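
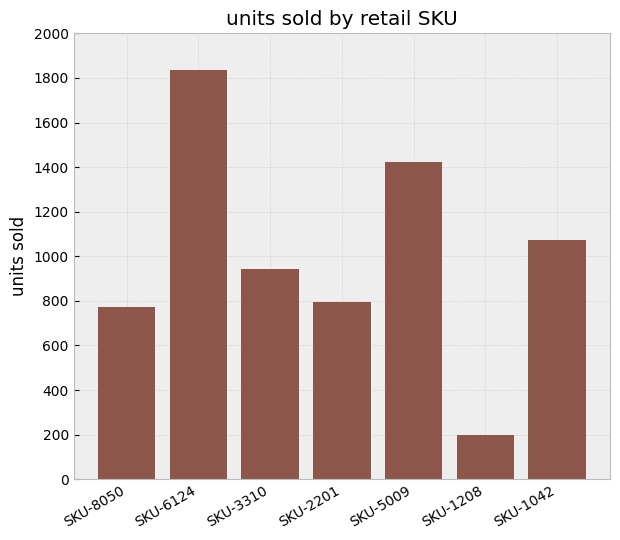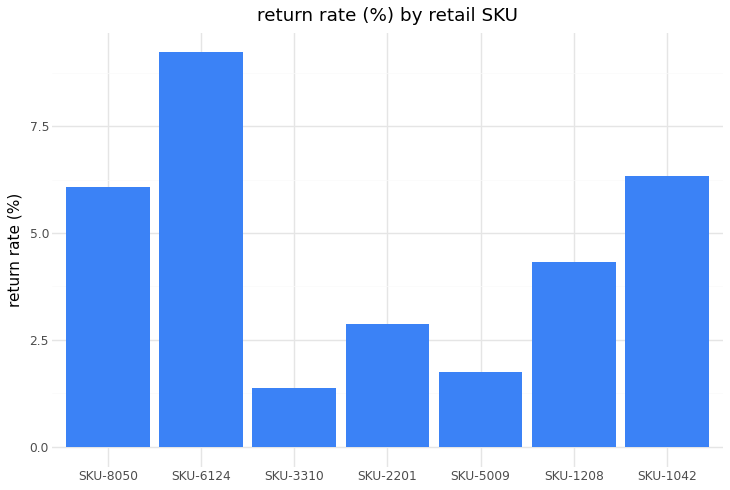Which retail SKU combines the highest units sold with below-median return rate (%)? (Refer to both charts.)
SKU-5009

Chart 2 median return rate (%) ≈ 4; below-median retail SKUs: SKU-3310, SKU-2201, SKU-5009. Among those, SKU-5009 has the highest units sold (≈ 1400).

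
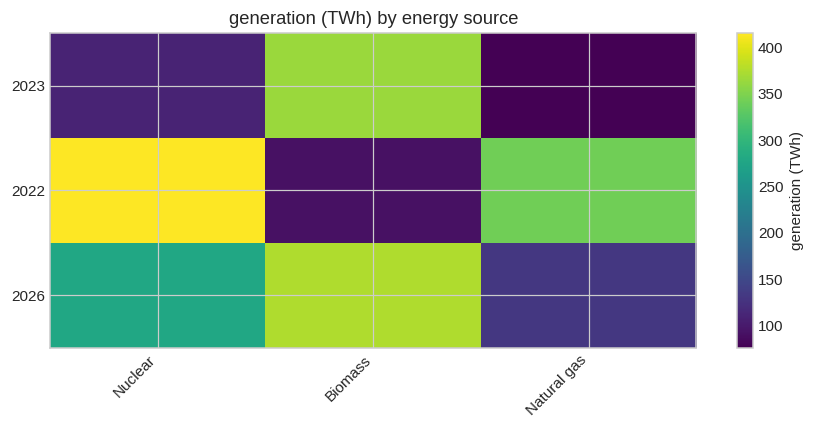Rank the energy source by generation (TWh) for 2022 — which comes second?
Top 3 for 2022: Nuclear ≈ 400, Natural gas ≈ 350, Biomass ≈ 100.

Natural gas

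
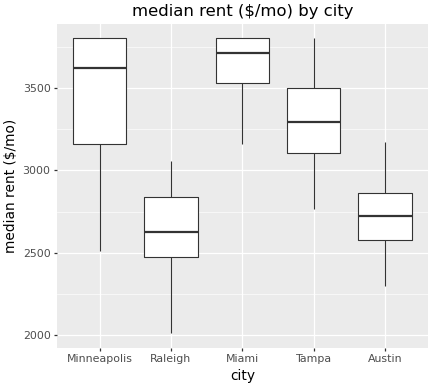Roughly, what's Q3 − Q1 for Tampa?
≈ 400

Q3 ≈ 3500, Q1 ≈ 3100; IQR ≈ 400.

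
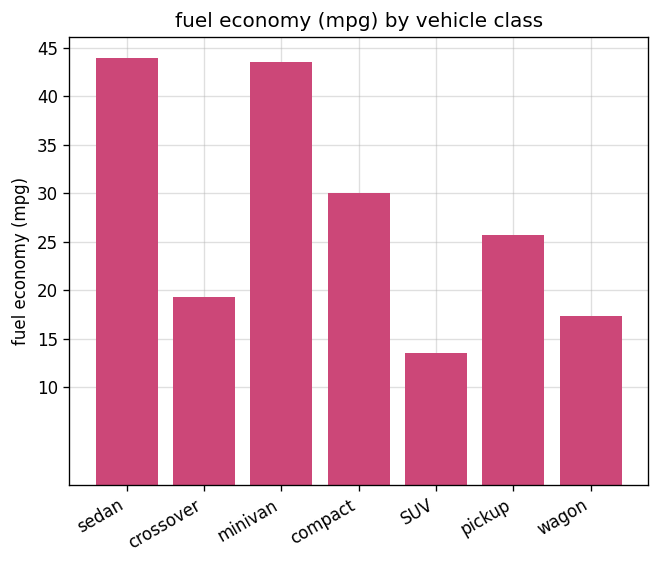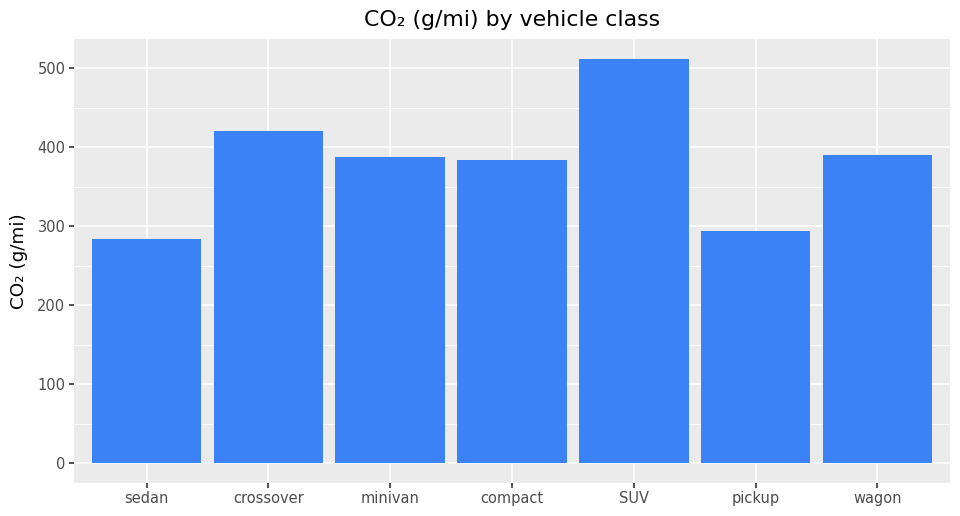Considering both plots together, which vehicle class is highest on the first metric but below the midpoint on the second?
Chart 2 median CO₂ (g/mi) ≈ 400; below-median vehicle classes: sedan, compact, pickup. Among those, sedan has the highest fuel economy (mpg) (≈ 45).

sedan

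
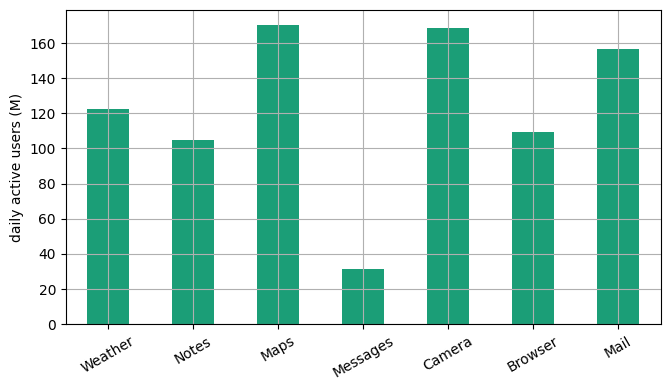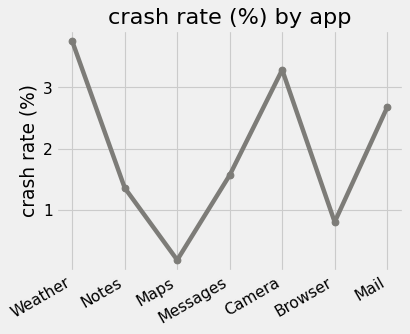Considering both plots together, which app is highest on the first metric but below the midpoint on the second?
Maps

Chart 2 median crash rate (%) ≈ 1.5; below-median apps: Notes, Maps, Browser. Among those, Maps has the highest daily active users (M) (≈ 180).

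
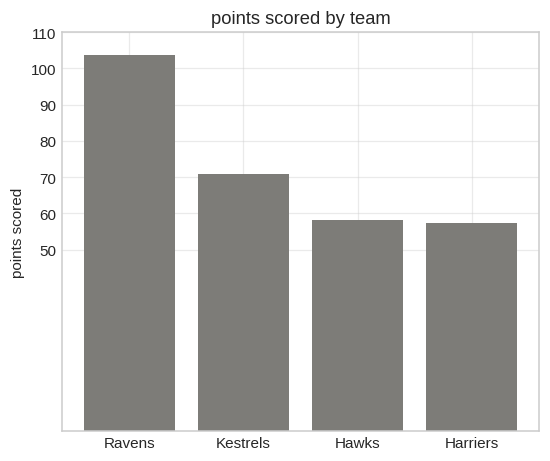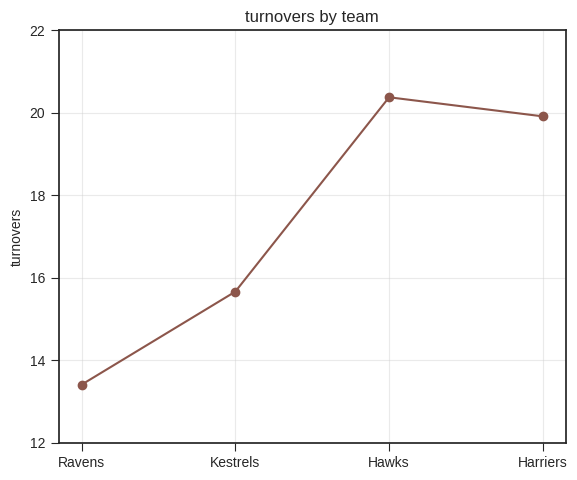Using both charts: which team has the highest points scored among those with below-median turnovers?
Ravens

Chart 2 median turnovers ≈ 18; below-median teams: Ravens, Kestrels. Among those, Ravens has the highest points scored (≈ 100).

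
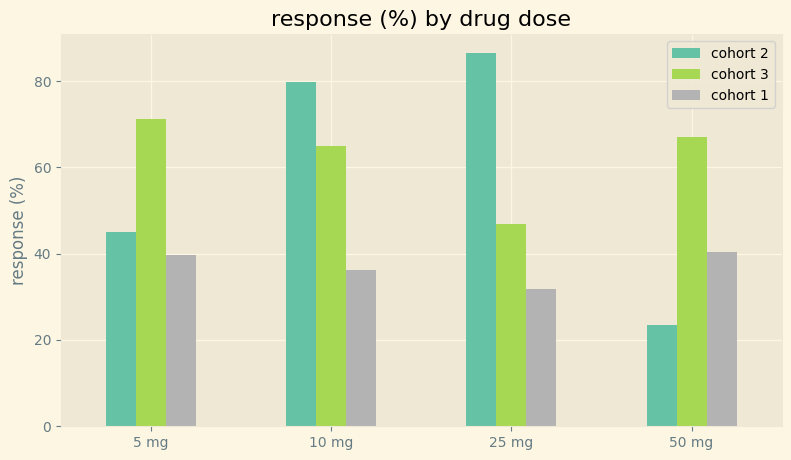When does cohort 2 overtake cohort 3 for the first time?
5 mg: cohort 2 ≈ 40 vs cohort 3 ≈ 70 (not yet); 10 mg: cohort 2 ≈ 80 vs cohort 3 ≈ 60 (first crossover).

10 mg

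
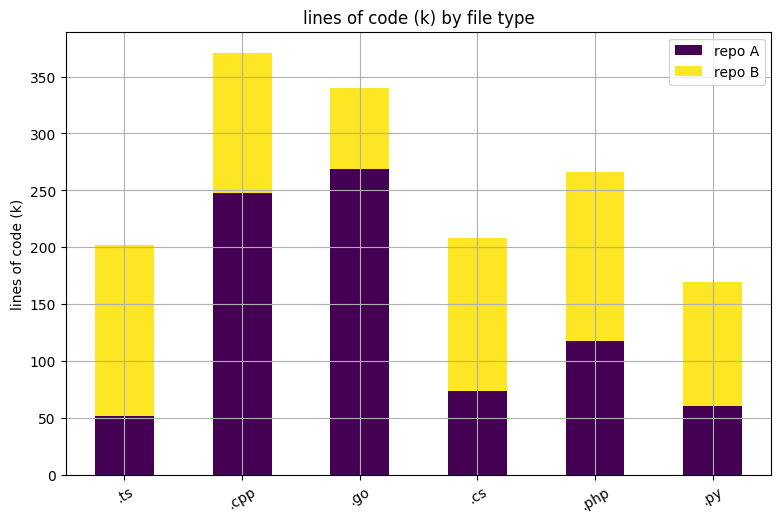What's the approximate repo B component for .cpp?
repo B top ≈ 350, bottom ≈ 250; segment ≈ 100.

≈ 100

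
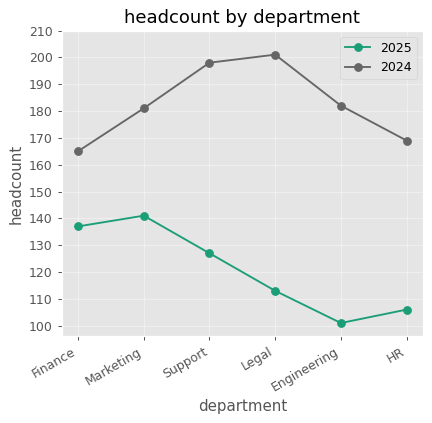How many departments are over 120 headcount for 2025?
Above 120: Finance, Marketing, Support.

3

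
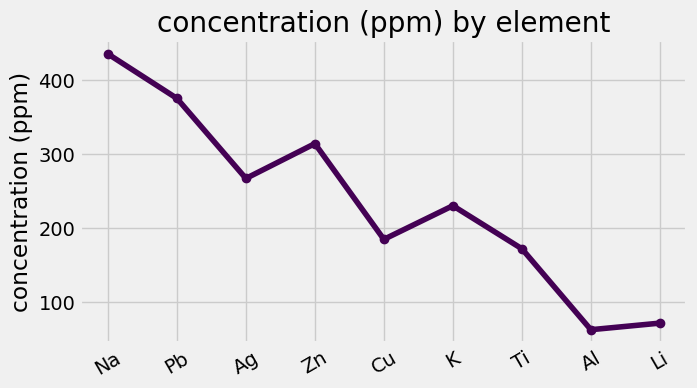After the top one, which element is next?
Pb

Top 3: Na ≈ 450, Pb ≈ 400, Zn ≈ 300.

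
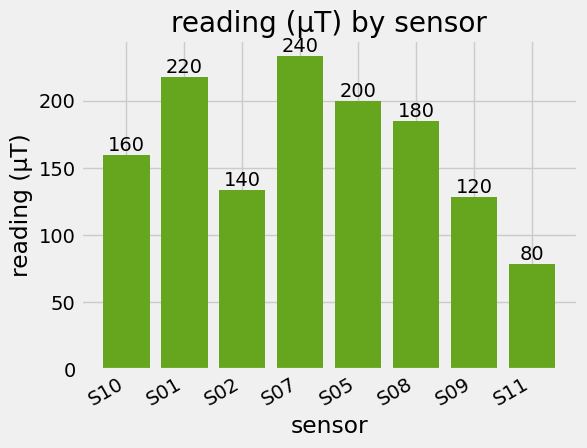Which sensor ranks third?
S05

Top 4: S07 ≈ 240, S01 ≈ 220, S05 ≈ 200, S08 ≈ 180.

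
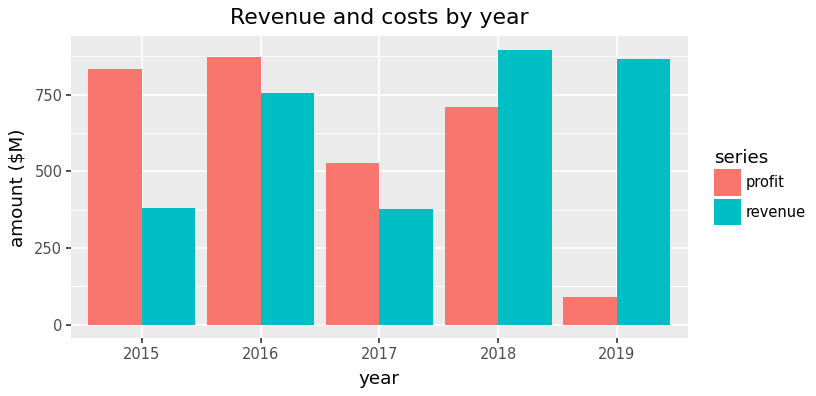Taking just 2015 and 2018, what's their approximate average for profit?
≈ 750

(800 + 700) / 2 ≈ 750.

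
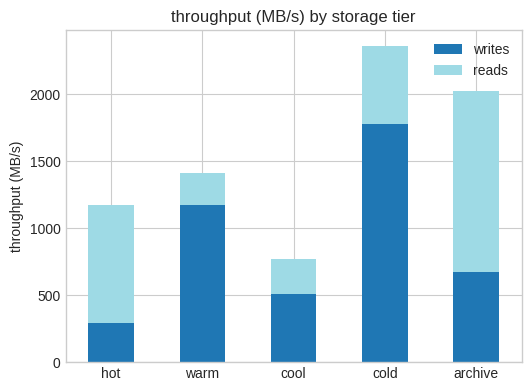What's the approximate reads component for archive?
reads top ≈ 2000, bottom ≈ 600; segment ≈ 1400.

≈ 1400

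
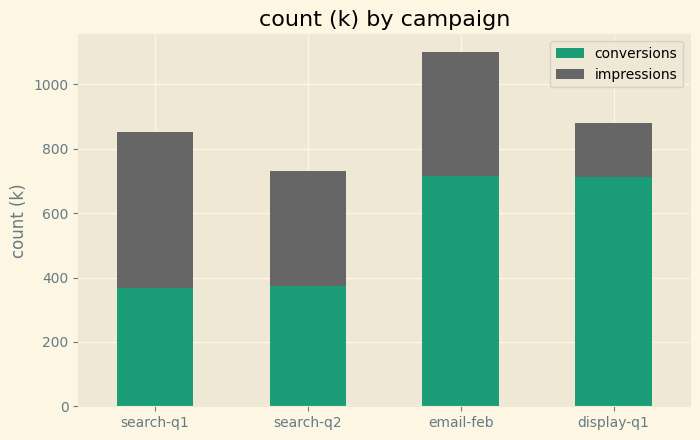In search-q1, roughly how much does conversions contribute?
conversions top ≈ 400, bottom ≈ 0; segment ≈ 400.

≈ 400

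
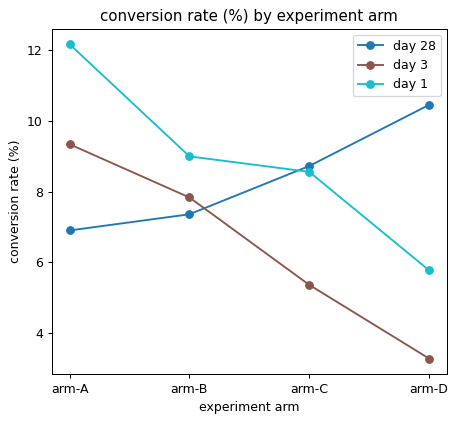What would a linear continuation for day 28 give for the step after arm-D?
≈ 11.5

Last three: 7, 9, 10 → slope ≈ 1.5/step → next ≈ 11.5.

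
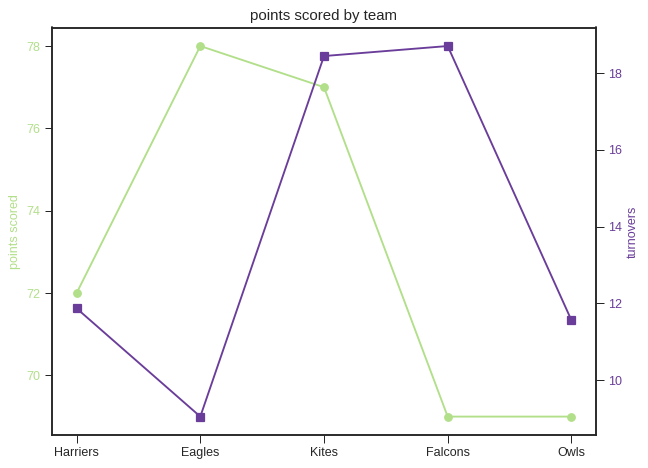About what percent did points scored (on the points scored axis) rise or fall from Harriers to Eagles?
Harriers ≈ 72, Eagles ≈ 78; (78 − 72) / 72 ≈ +8.3%.

≈ +8.3%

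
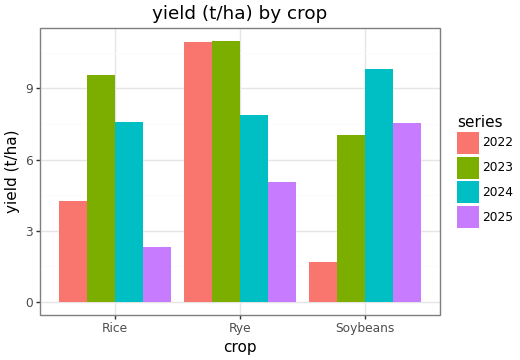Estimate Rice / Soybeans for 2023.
Rice ≈ 10, Soybeans ≈ 7; 10/7 ≈ 1.43.

≈ 1.43×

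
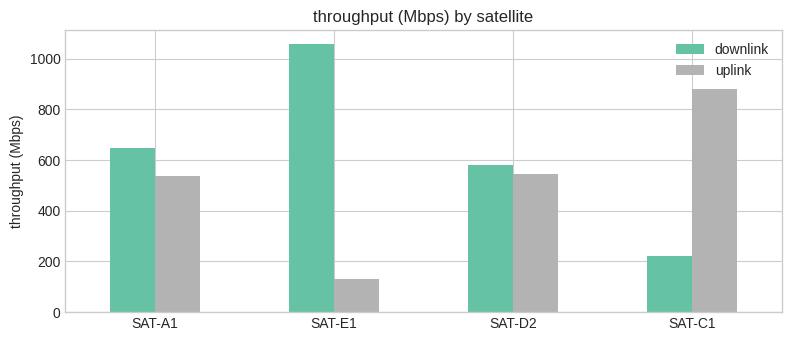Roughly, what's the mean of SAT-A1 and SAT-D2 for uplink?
≈ 500

(500 + 500) / 2 ≈ 500.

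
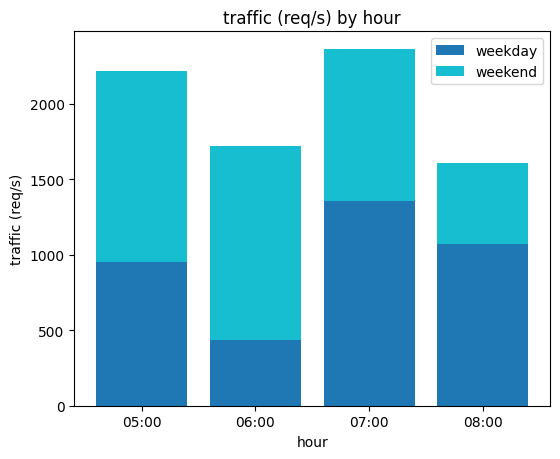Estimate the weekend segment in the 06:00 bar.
≈ 1400

weekend top ≈ 1800, bottom ≈ 400; segment ≈ 1400.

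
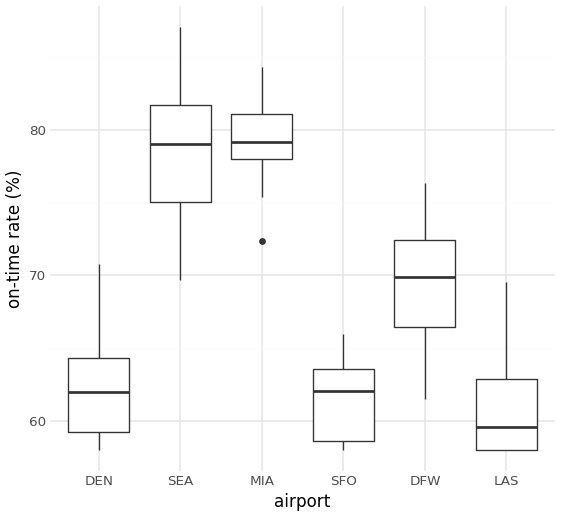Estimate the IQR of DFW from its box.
Q3 ≈ 72, Q1 ≈ 66; IQR ≈ 6.

≈ 6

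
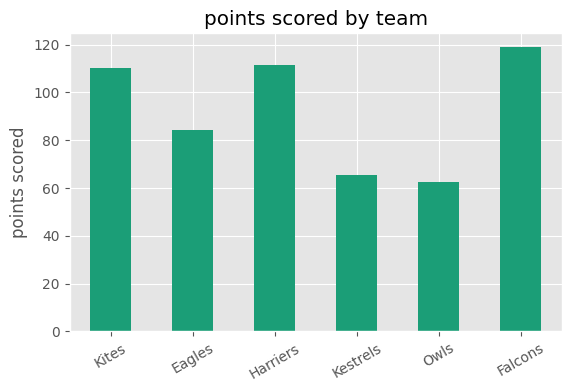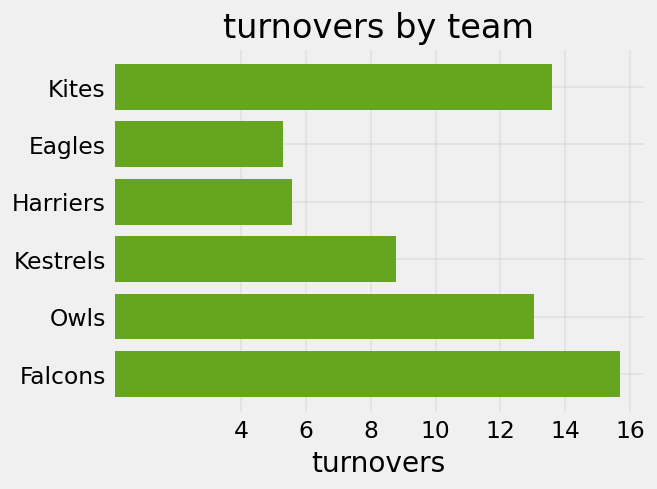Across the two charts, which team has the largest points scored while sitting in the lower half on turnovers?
Harriers

Chart 2 median turnovers ≈ 10; below-median teams: Eagles, Harriers, Kestrels. Among those, Harriers has the highest points scored (≈ 120).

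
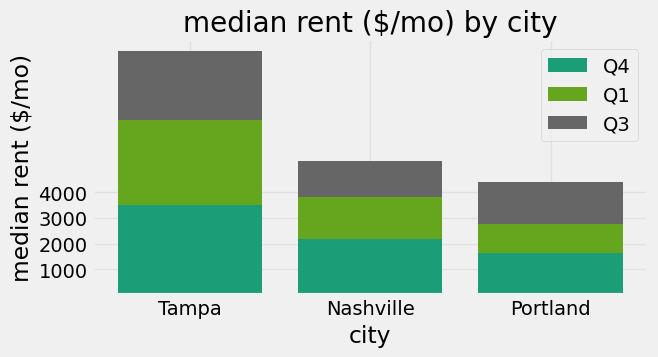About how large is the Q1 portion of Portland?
≈ 1000

Q1 top ≈ 3000, bottom ≈ 2000; segment ≈ 1000.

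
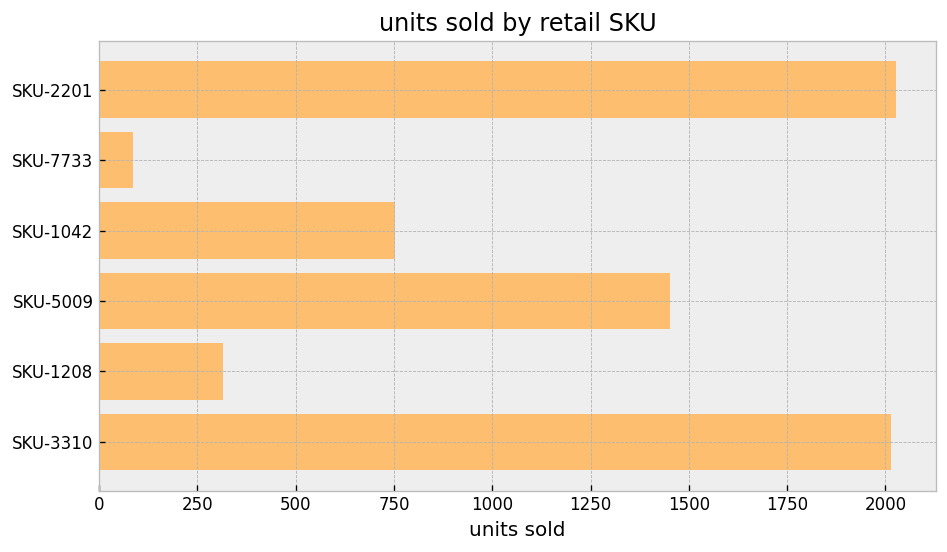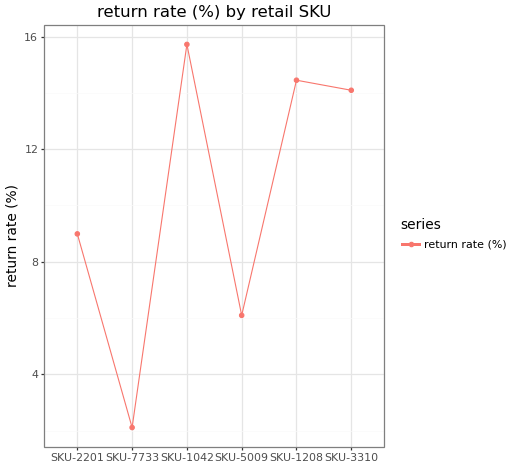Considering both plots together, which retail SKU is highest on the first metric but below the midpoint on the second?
SKU-2201

Chart 2 median return rate (%) ≈ 12; below-median retail SKUs: SKU-2201, SKU-7733, SKU-5009. Among those, SKU-2201 has the highest units sold (≈ 2000).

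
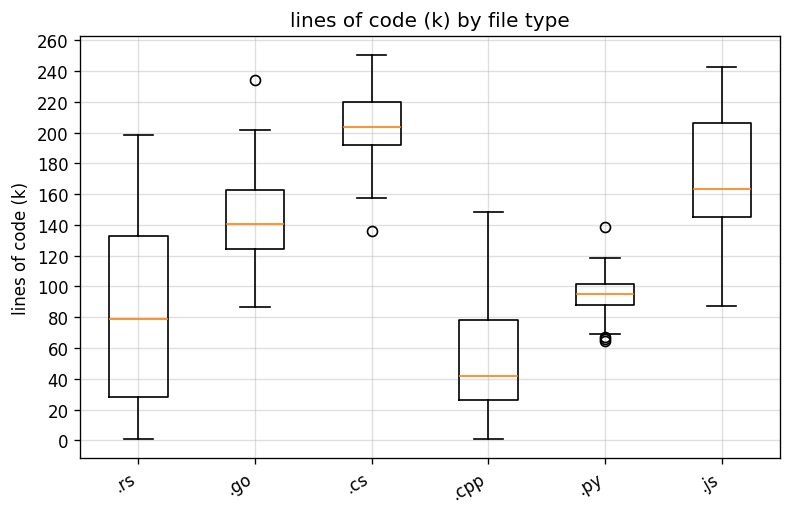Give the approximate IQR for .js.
≈ 60

Q3 ≈ 200, Q1 ≈ 140; IQR ≈ 60.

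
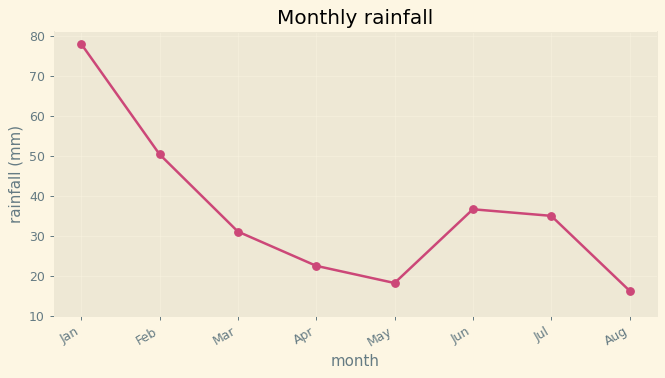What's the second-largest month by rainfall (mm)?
Feb

Top 3: Jan ≈ 80, Feb ≈ 50, Jun ≈ 40.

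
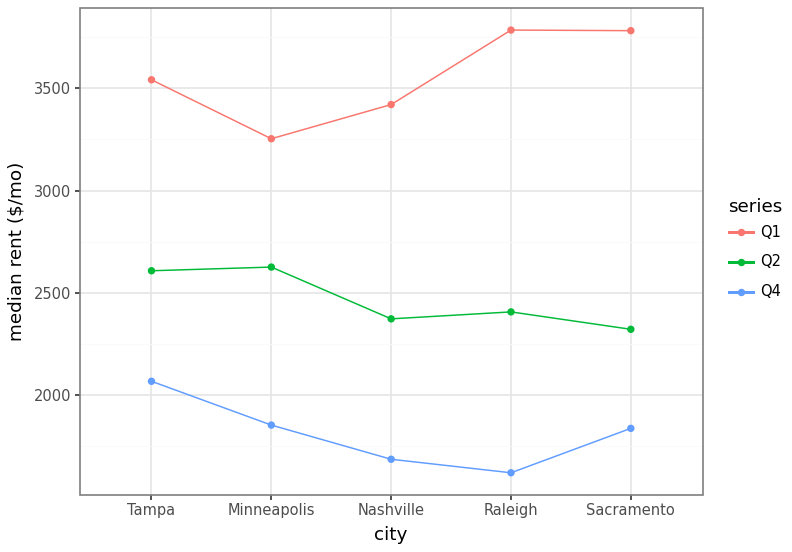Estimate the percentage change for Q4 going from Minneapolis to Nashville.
Minneapolis ≈ 1800, Nashville ≈ 1600; (1600 − 1800) / 1800 ≈ -11.1%.

≈ -11.1%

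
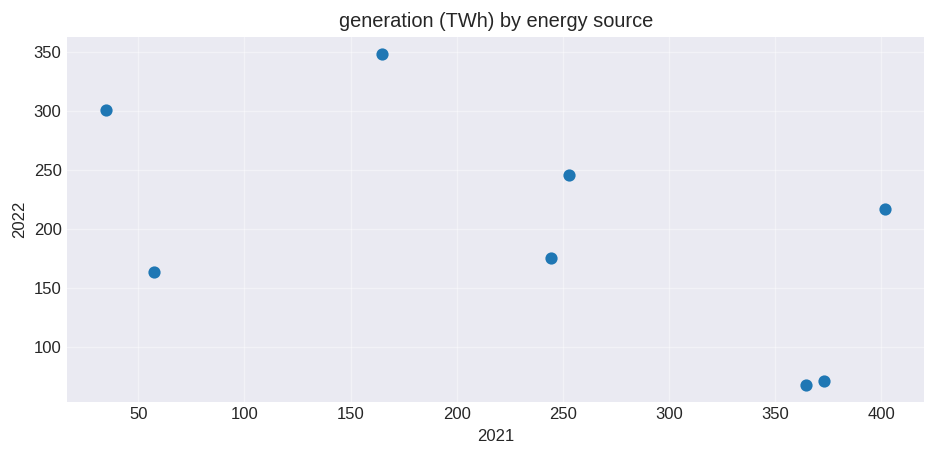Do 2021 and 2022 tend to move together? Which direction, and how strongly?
negative, moderate

Points are negatively correlated; moderate (|r| ≈ 0.6).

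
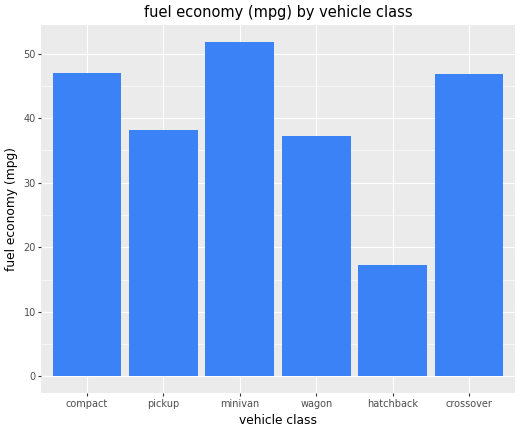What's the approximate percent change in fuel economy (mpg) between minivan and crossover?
≈ -10%

minivan ≈ 50, crossover ≈ 45; (45 − 50) / 50 ≈ -10%.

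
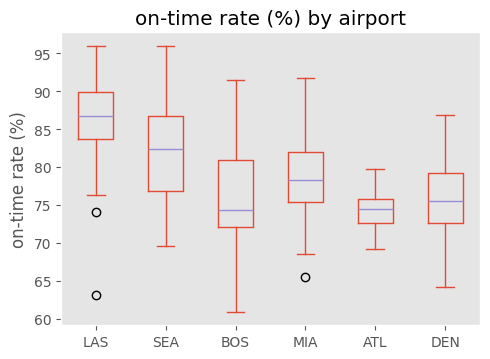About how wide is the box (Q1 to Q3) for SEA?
≈ 10

Q3 ≈ 86, Q1 ≈ 76; IQR ≈ 10.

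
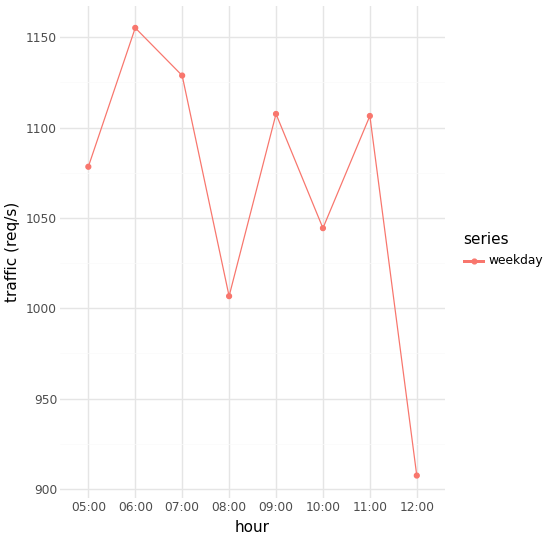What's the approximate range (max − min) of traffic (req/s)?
≈ 250

Max 06:00 ≈ 1150, min 12:00 ≈ 900; range ≈ 250.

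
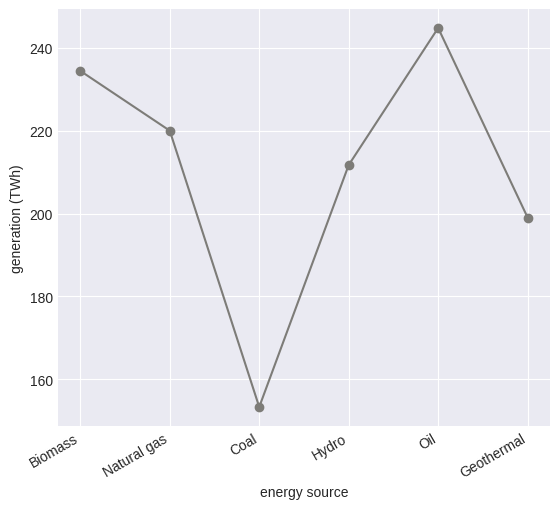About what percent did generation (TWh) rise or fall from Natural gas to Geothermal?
Natural gas ≈ 220, Geothermal ≈ 200; (200 − 220) / 220 ≈ -9.1%.

≈ -9.1%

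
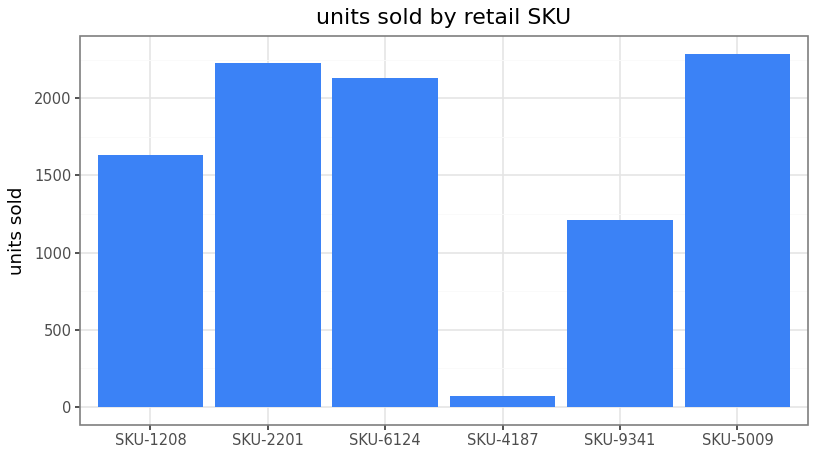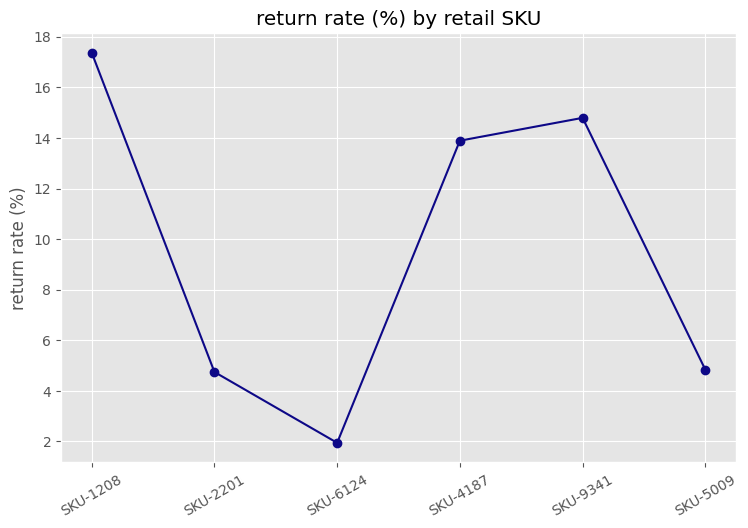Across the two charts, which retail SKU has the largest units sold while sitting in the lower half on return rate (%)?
Chart 2 median return rate (%) ≈ 10; below-median retail SKUs: SKU-2201, SKU-6124, SKU-5009. Among those, SKU-5009 has the highest units sold (≈ 2500).

SKU-5009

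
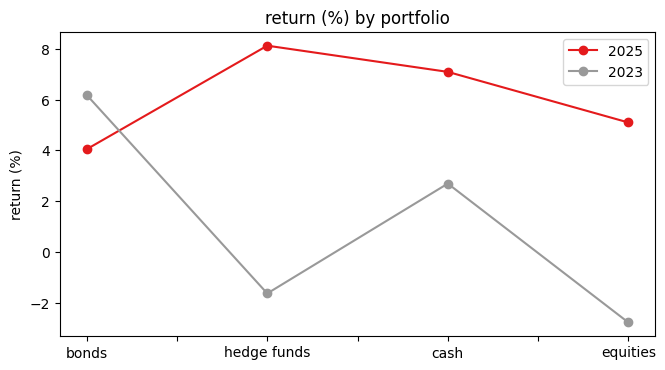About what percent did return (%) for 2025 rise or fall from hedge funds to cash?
hedge funds ≈ 8, cash ≈ 7; (7 − 8) / 8 ≈ -12.5%.

≈ -12.5%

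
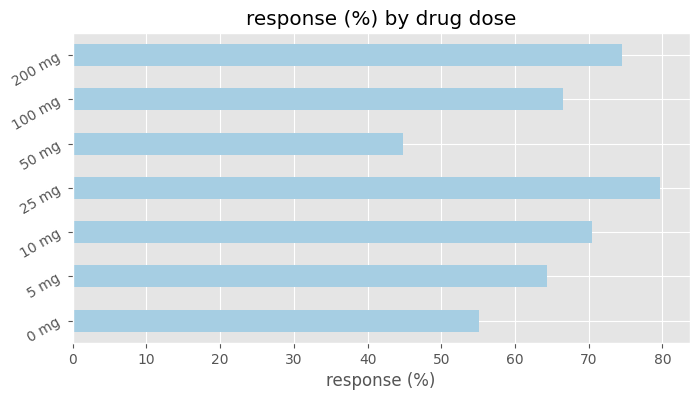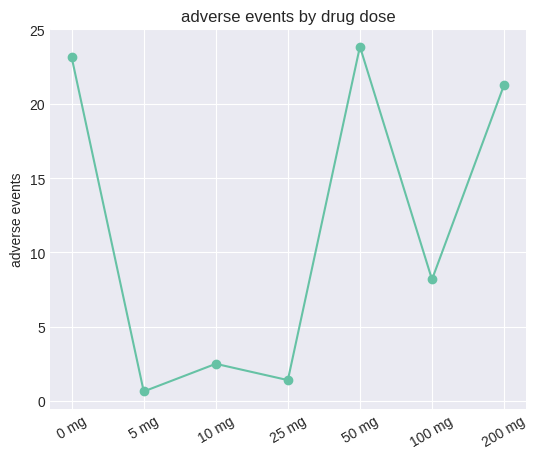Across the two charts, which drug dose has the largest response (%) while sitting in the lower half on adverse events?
25 mg

Chart 2 median adverse events ≈ 10; below-median drug doses: 5 mg, 10 mg, 25 mg. Among those, 25 mg has the highest response (%) (≈ 80).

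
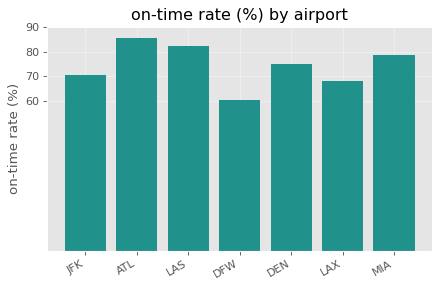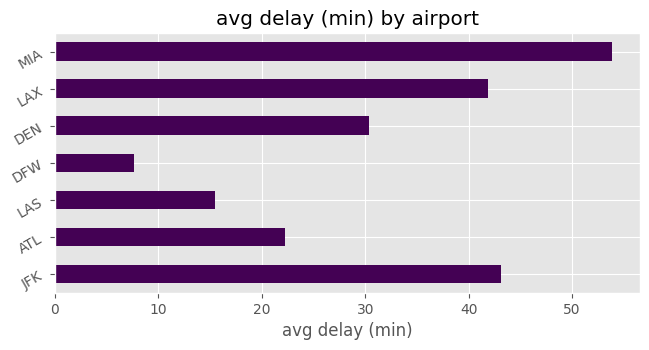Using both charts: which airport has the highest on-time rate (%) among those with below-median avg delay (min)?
Chart 2 median avg delay (min) ≈ 30; below-median airports: ATL, LAS, DFW. Among those, ATL has the highest on-time rate (%) (≈ 90).

ATL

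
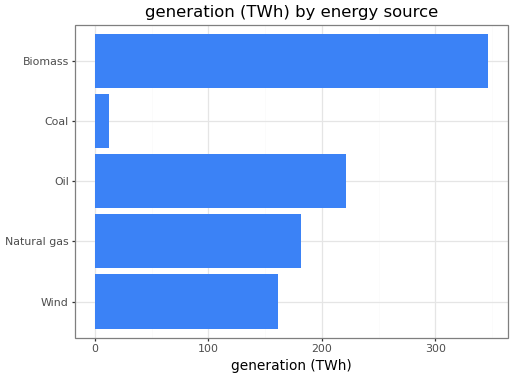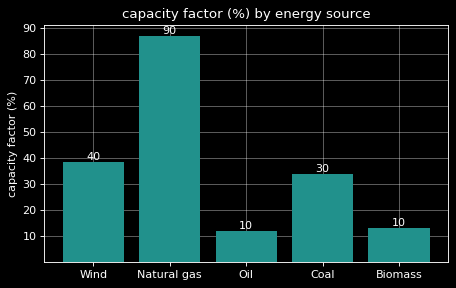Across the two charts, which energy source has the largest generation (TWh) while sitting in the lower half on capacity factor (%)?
Biomass

Chart 2 median capacity factor (%) ≈ 30; below-median energy sources: Oil, Biomass. Among those, Biomass has the highest generation (TWh) (≈ 350).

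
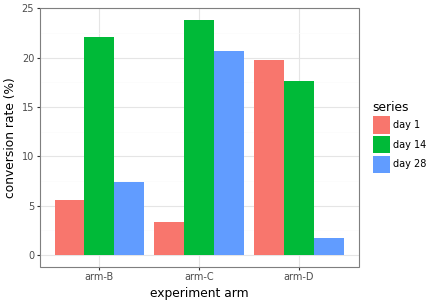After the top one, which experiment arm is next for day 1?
Top 3 for day 1: arm-D ≈ 20, arm-B ≈ 6, arm-C ≈ 4.

arm-B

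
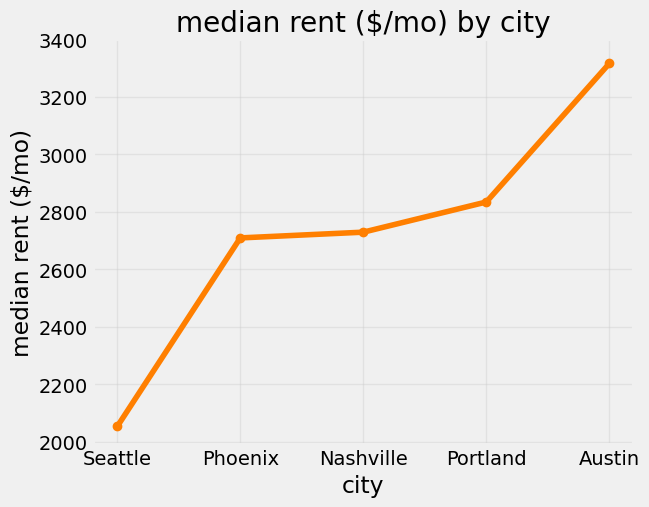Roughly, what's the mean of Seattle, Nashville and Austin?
(2000 + 2800 + 3400) / 3 ≈ 2733.

≈ 2733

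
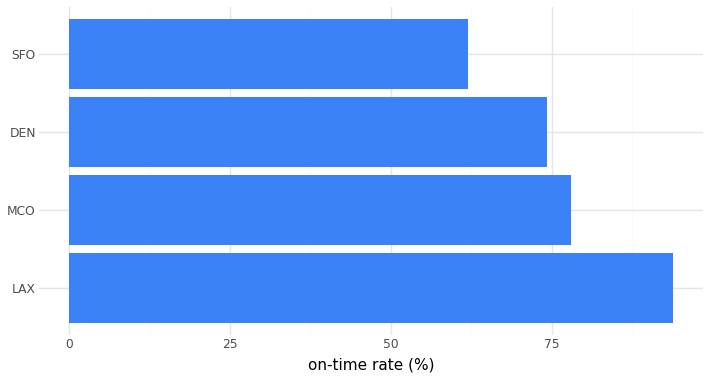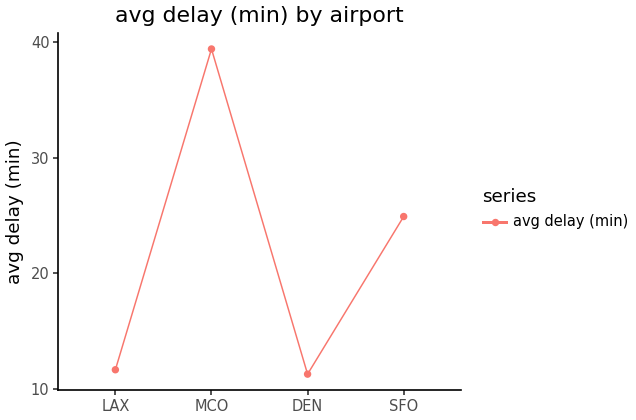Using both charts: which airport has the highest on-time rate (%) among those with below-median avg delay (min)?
LAX

Chart 2 median avg delay (min) ≈ 20; below-median airports: LAX, DEN. Among those, LAX has the highest on-time rate (%) (≈ 90).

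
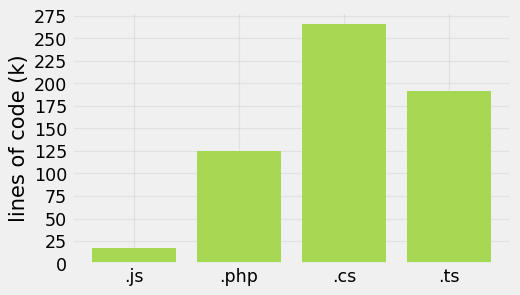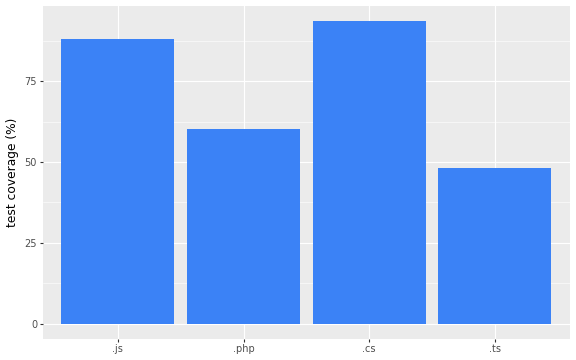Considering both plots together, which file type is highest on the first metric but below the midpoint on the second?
Chart 2 median test coverage (%) ≈ 70; below-median file types: .php, .ts. Among those, .ts has the highest lines of code (k) (≈ 200).

.ts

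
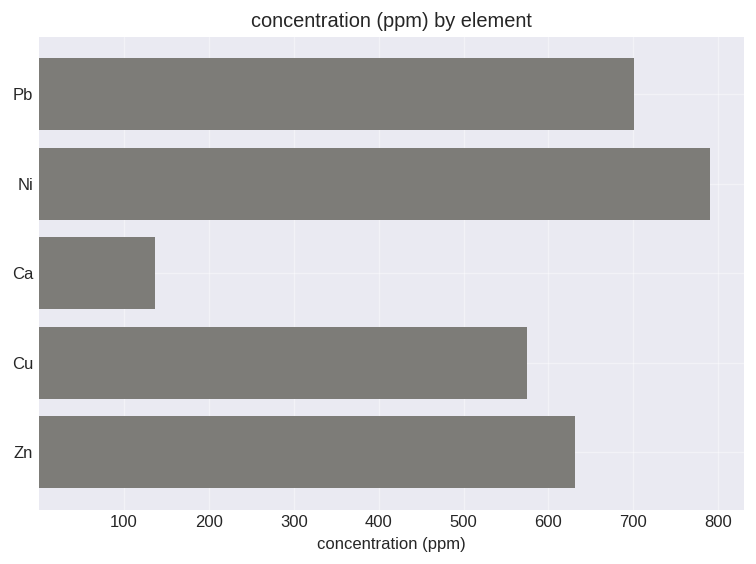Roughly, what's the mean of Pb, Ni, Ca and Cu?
≈ 550

(700 + 800 + 100 + 600) / 4 ≈ 550.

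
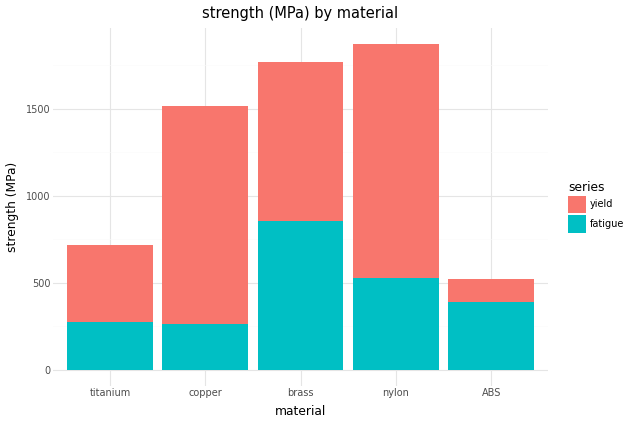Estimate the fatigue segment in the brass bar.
fatigue top ≈ 800, bottom ≈ 0; segment ≈ 800.

≈ 800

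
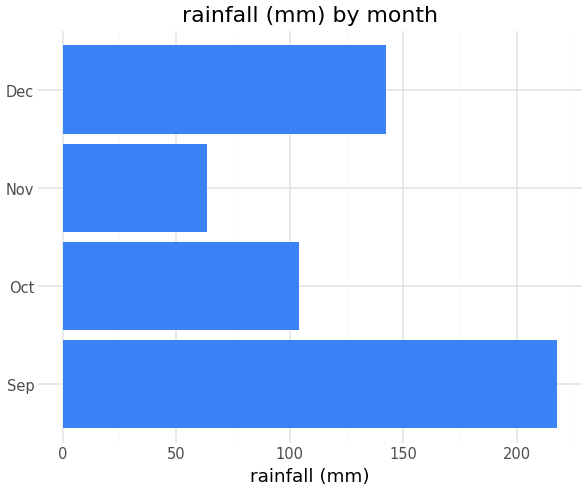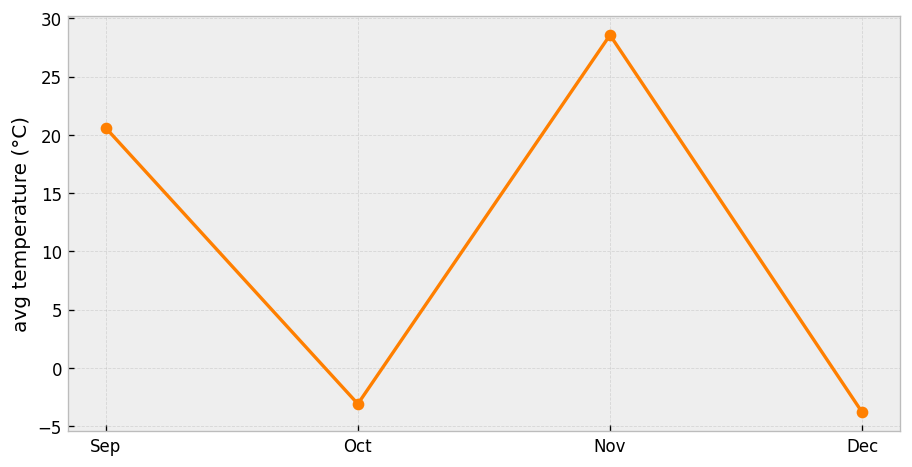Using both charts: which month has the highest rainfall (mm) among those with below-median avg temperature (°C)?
Dec

Chart 2 median avg temperature (°C) ≈ 10; below-median months: Oct, Dec. Among those, Dec has the highest rainfall (mm) (≈ 140).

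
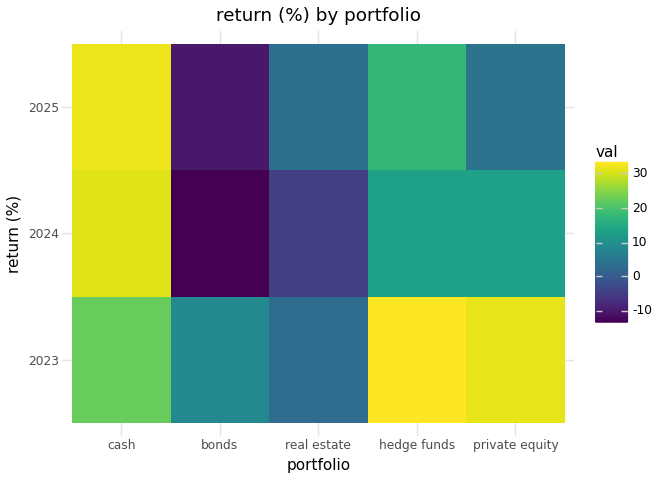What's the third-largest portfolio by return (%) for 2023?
cash

Top 4 for 2023: hedge funds ≈ 35, private equity ≈ 30, cash ≈ 25, bonds ≈ 10.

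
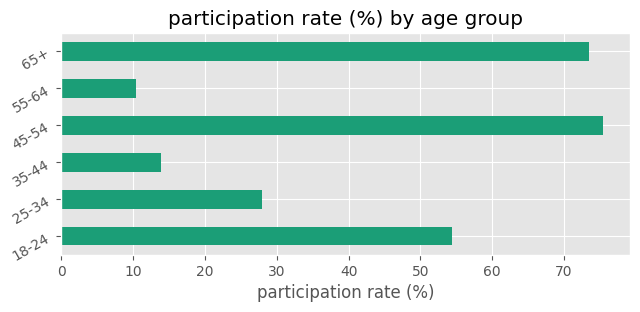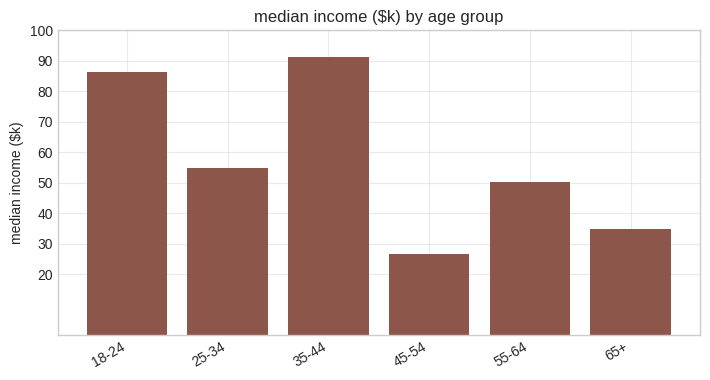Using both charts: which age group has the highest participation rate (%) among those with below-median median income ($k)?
45-54

Chart 2 median median income ($k) ≈ 50; below-median age groups: 45-54, 55-64, 65+. Among those, 45-54 has the highest participation rate (%) (≈ 80).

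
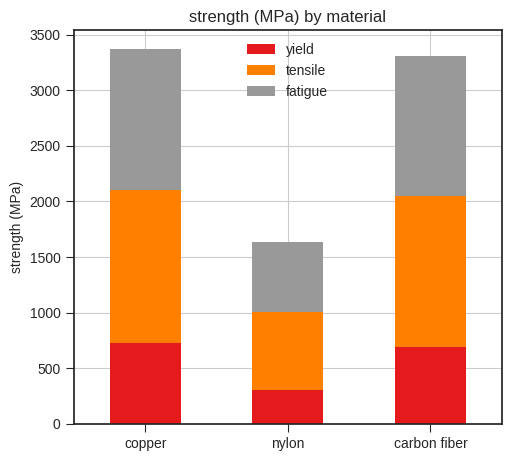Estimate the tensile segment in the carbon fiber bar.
≈ 1500

tensile top ≈ 2000, bottom ≈ 500; segment ≈ 1500.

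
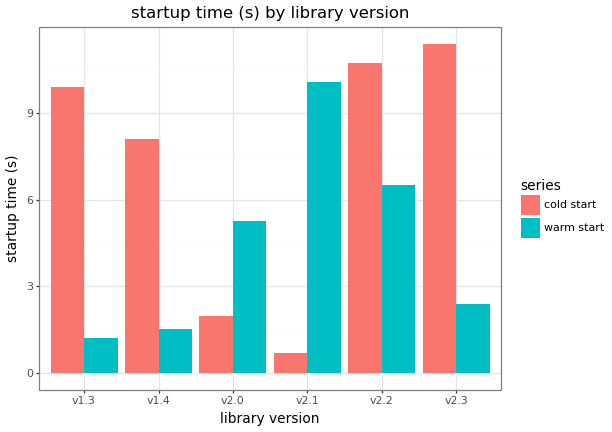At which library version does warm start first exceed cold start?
v2.0

v1.4: warm start ≈ 2 vs cold start ≈ 8 (not yet); v2.0: warm start ≈ 5 vs cold start ≈ 2 (first crossover).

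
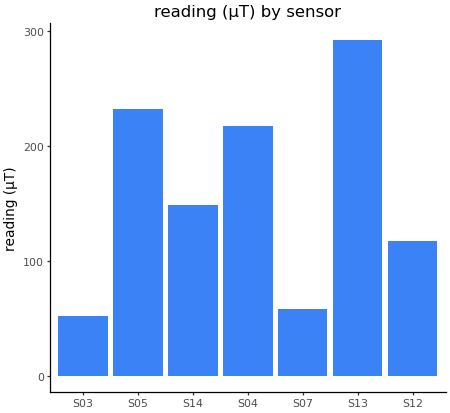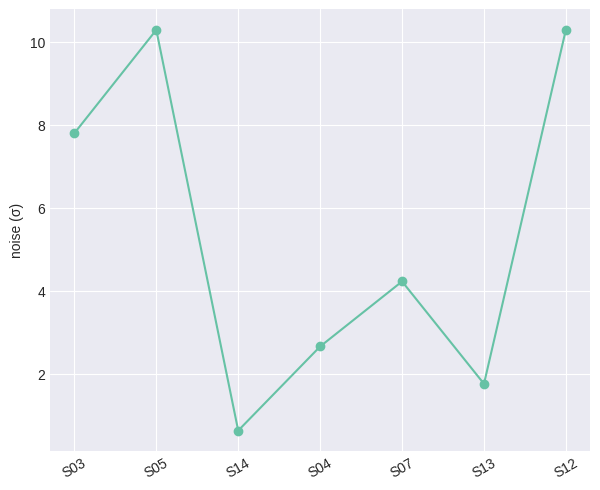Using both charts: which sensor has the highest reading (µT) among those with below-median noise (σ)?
S13

Chart 2 median noise (σ) ≈ 4; below-median sensors: S14, S04, S13. Among those, S13 has the highest reading (µT) (≈ 300).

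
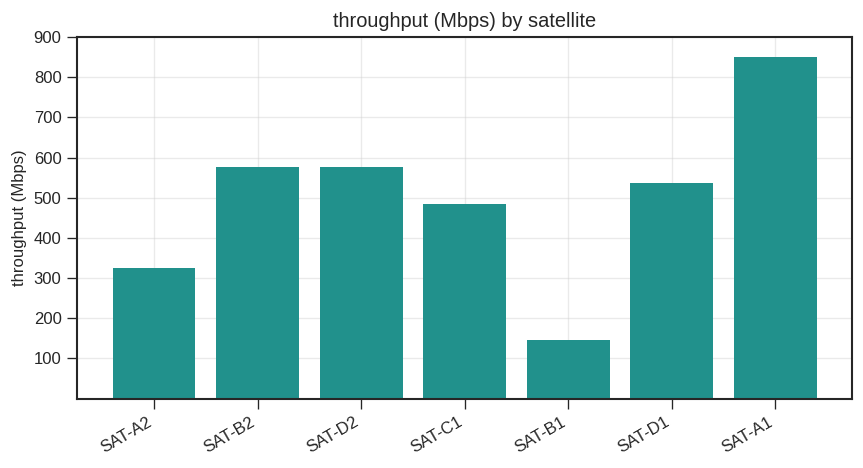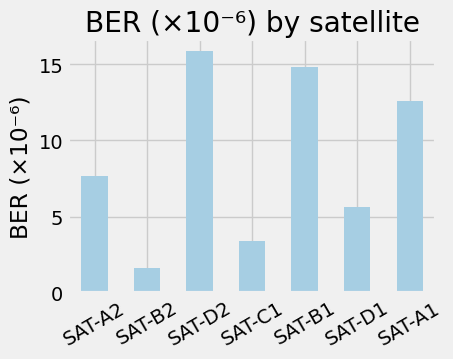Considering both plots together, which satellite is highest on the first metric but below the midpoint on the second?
SAT-B2

Chart 2 median BER (×10⁻⁶) ≈ 8; below-median satellites: SAT-B2, SAT-C1, SAT-D1. Among those, SAT-B2 has the highest throughput (Mbps) (≈ 600).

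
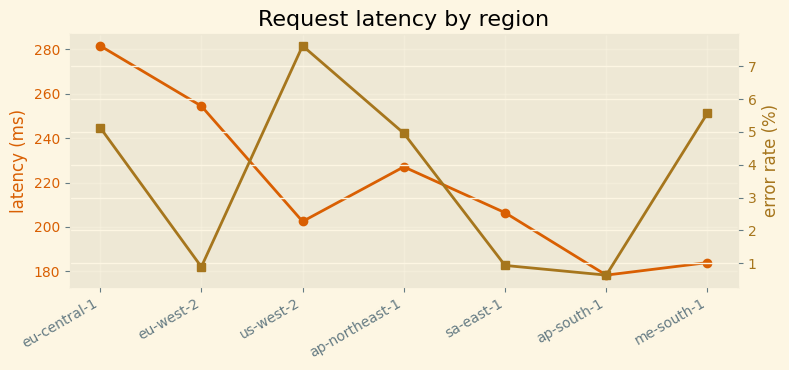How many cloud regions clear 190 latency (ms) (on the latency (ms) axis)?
Above 190: eu-central-1, eu-west-2, us-west-2, ap-northeast-1, sa-east-1.

5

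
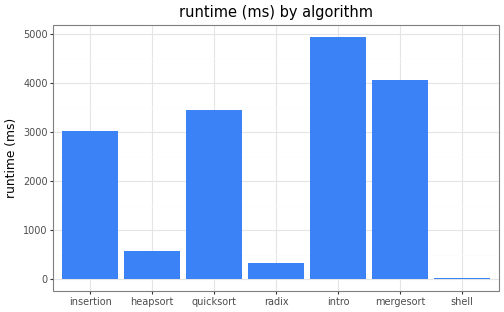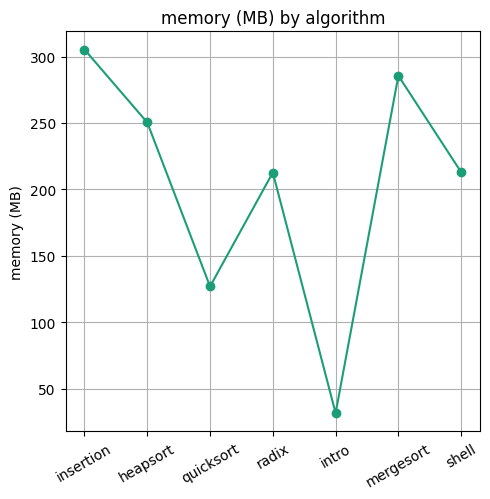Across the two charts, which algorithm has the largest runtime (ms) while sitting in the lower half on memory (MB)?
intro

Chart 2 median memory (MB) ≈ 200; below-median algorithms: quicksort, radix, intro. Among those, intro has the highest runtime (ms) (≈ 5000).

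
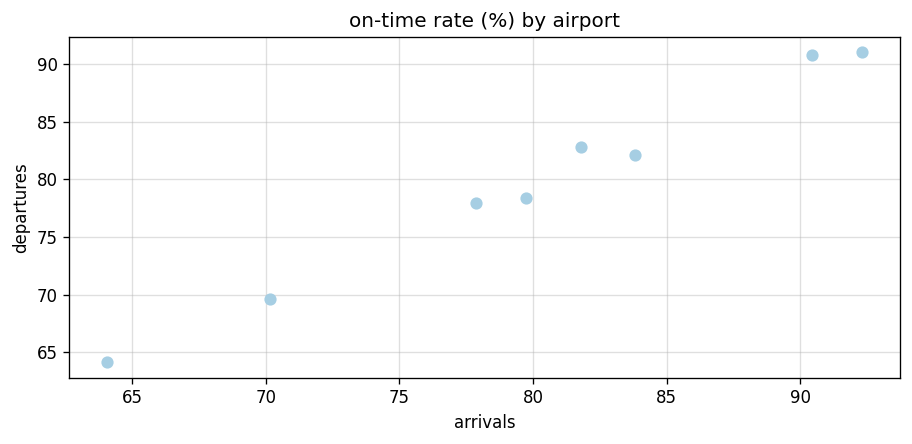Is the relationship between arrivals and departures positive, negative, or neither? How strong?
Points are positively correlated; strong (|r| ≈ 1.0).

positive, strong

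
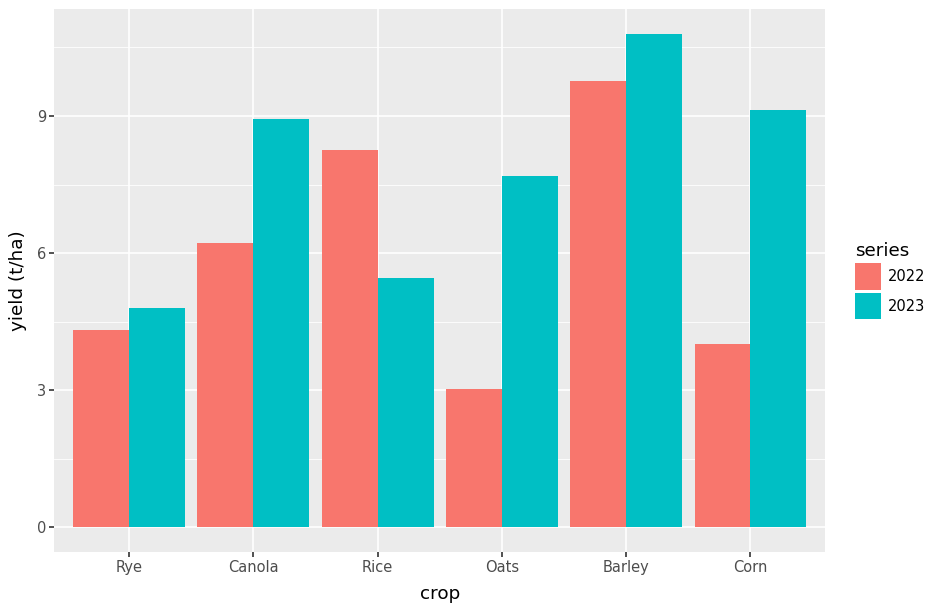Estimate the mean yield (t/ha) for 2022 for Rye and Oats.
(4 + 3) / 2 ≈ 4.

≈ 4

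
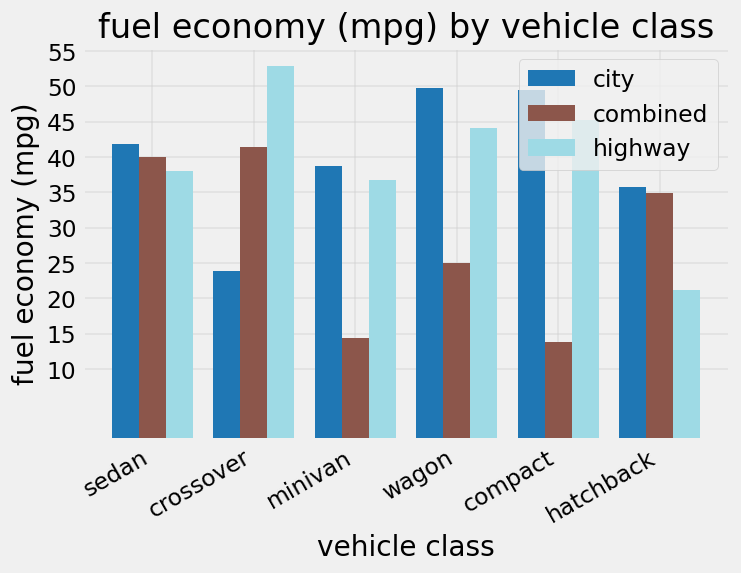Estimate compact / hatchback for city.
compact ≈ 50, hatchback ≈ 35; 50/35 ≈ 1.43.

≈ 1.43×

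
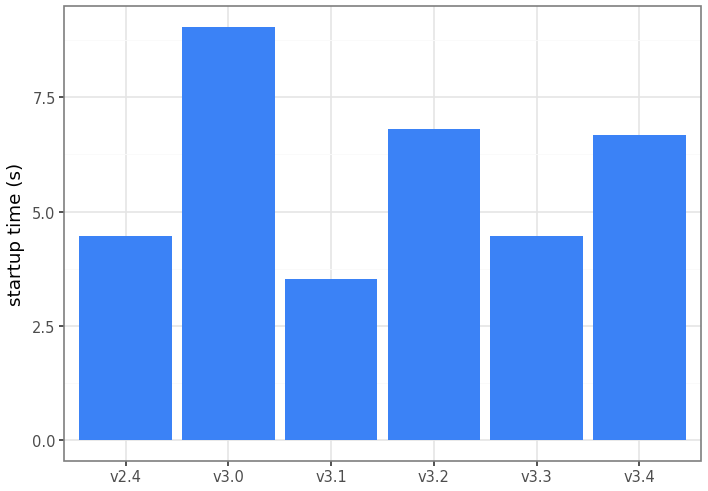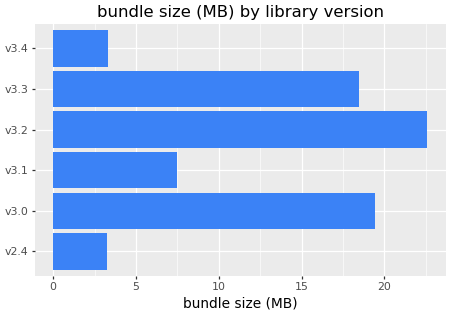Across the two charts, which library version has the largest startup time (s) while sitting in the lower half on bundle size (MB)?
v3.4

Chart 2 median bundle size (MB) ≈ 15; below-median library versions: v2.4, v3.1, v3.4. Among those, v3.4 has the highest startup time (s) (≈ 7).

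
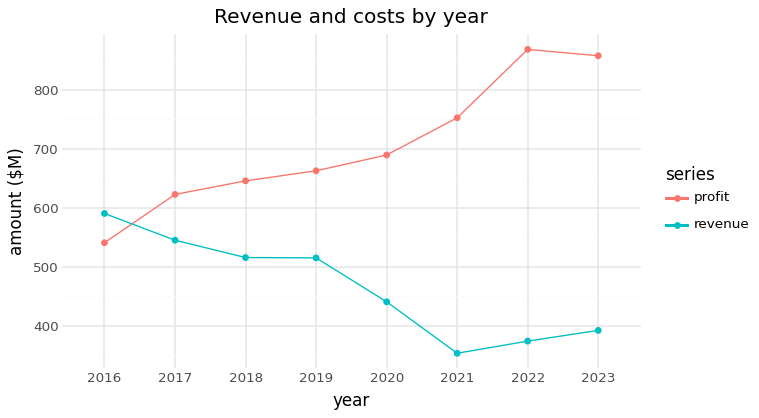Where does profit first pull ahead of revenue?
2017

2016: profit ≈ 550 vs revenue ≈ 600 (not yet); 2017: profit ≈ 600 vs revenue ≈ 550 (first crossover).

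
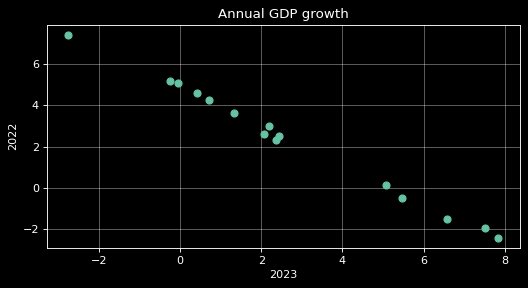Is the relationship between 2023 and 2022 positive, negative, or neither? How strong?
negative, strong

Points are negatively correlated; strong (|r| ≈ 1.0).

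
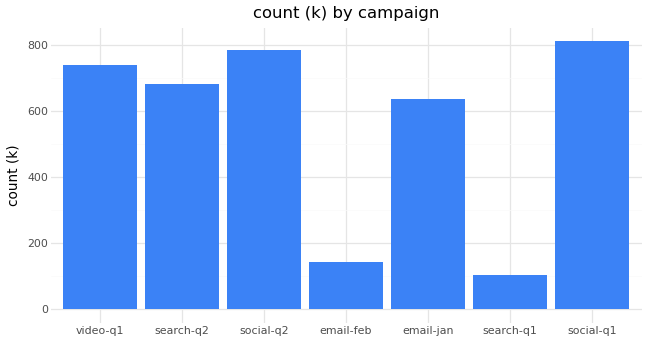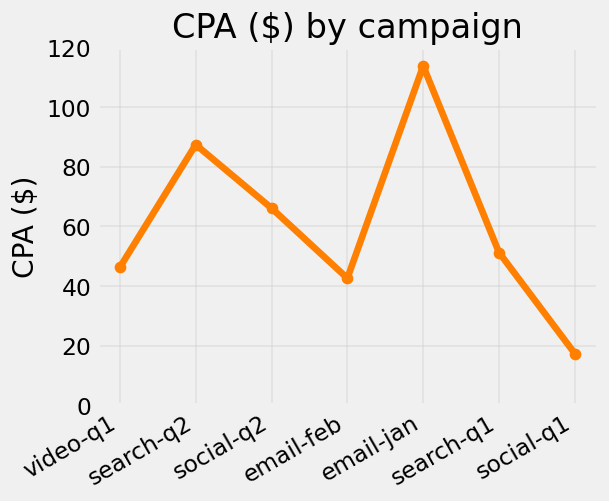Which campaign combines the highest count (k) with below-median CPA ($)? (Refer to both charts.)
Chart 2 median CPA ($) ≈ 60; below-median campaigns: video-q1, email-feb, social-q1. Among those, social-q1 has the highest count (k) (≈ 800).

social-q1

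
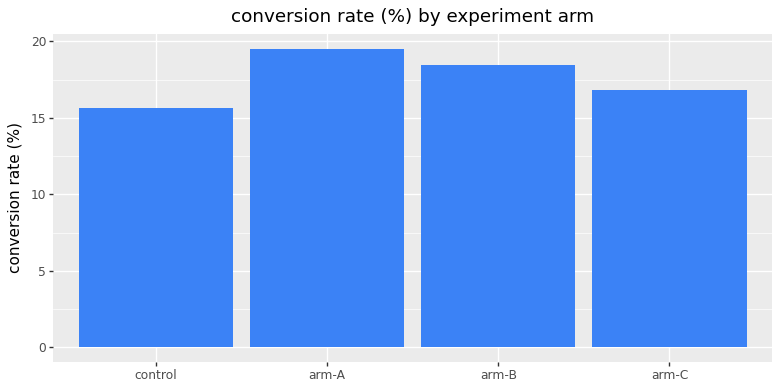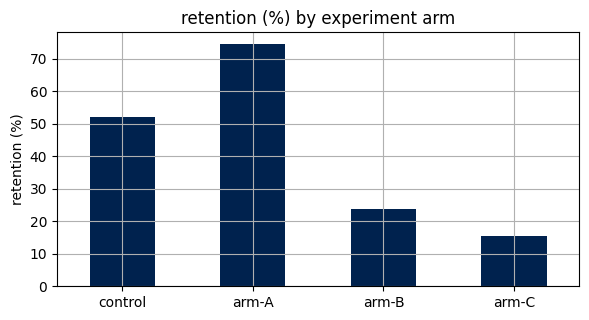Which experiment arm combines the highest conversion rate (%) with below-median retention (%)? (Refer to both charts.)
Chart 2 median retention (%) ≈ 40; below-median experiment arms: arm-B, arm-C. Among those, arm-B has the highest conversion rate (%) (≈ 18).

arm-B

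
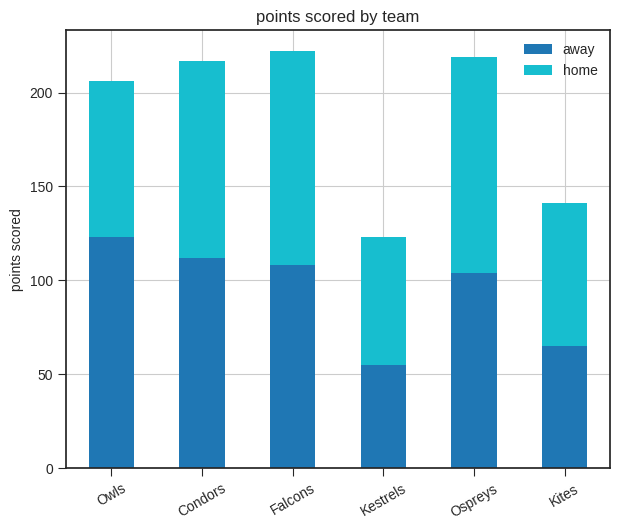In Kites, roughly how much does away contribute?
≈ 60

away top ≈ 60, bottom ≈ 0; segment ≈ 60.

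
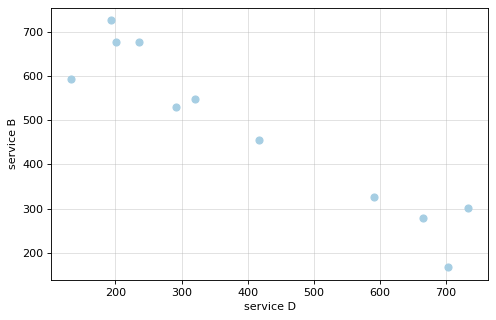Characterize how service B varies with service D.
negative, strong

Points are negatively correlated; strong (|r| ≈ 0.9).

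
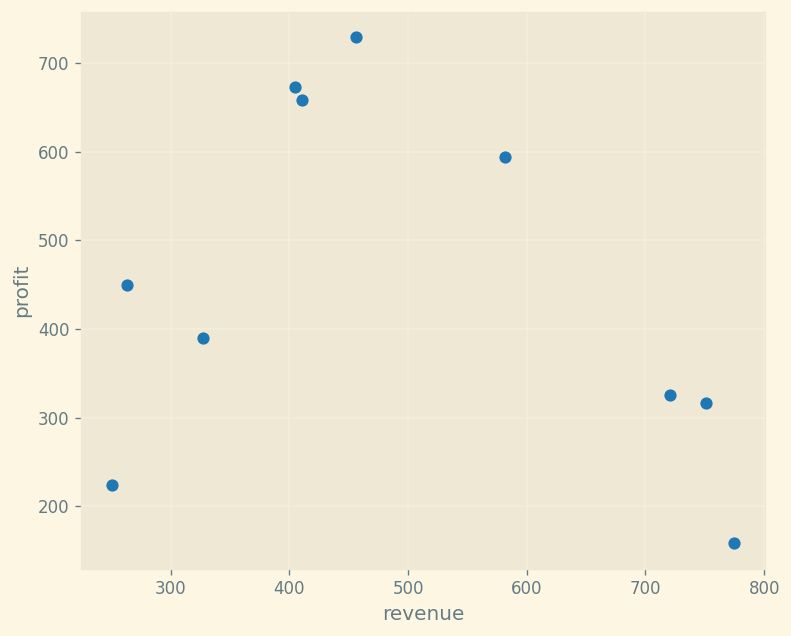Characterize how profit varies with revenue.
negative, weak

Points are negatively correlated; weak (|r| ≈ 0.3).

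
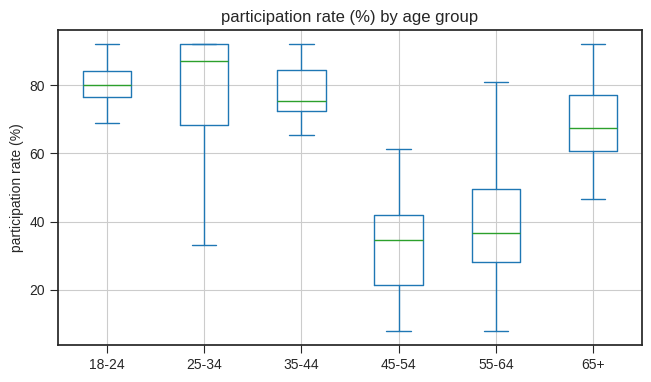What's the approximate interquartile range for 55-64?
≈ 20

Q3 ≈ 50, Q1 ≈ 30; IQR ≈ 20.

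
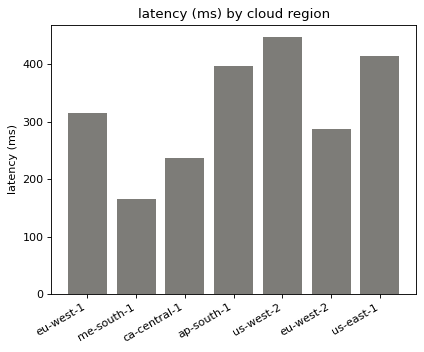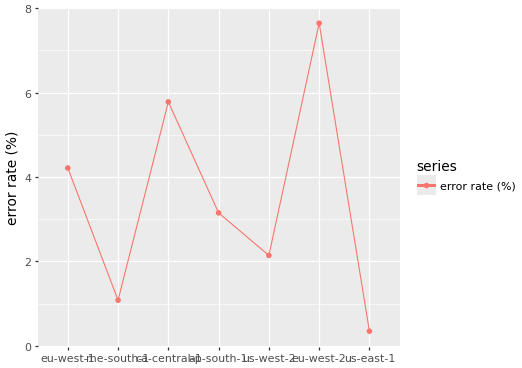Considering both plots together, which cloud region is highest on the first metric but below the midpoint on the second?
Chart 2 median error rate (%) ≈ 3; below-median cloud regions: me-south-1, us-west-2, us-east-1. Among those, us-west-2 has the highest latency (ms) (≈ 450).

us-west-2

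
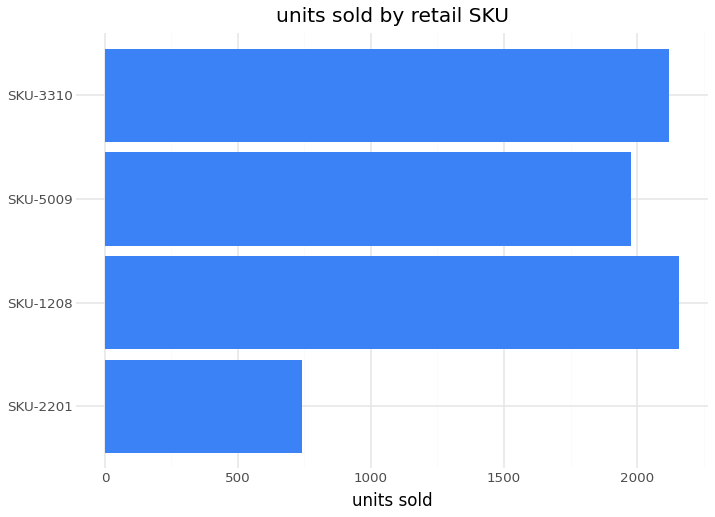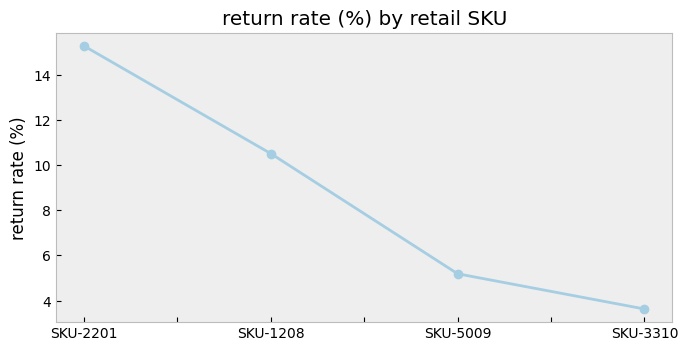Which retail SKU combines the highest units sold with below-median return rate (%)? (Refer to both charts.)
Chart 2 median return rate (%) ≈ 8; below-median retail SKUs: SKU-5009, SKU-3310. Among those, SKU-3310 has the highest units sold (≈ 2200).

SKU-3310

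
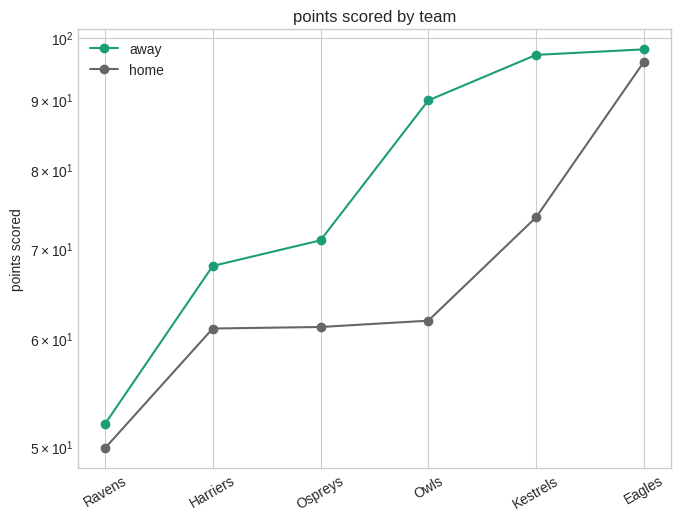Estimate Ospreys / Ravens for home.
≈ 1.2×

Ospreys ≈ 60, Ravens ≈ 50; 60/50 ≈ 1.2.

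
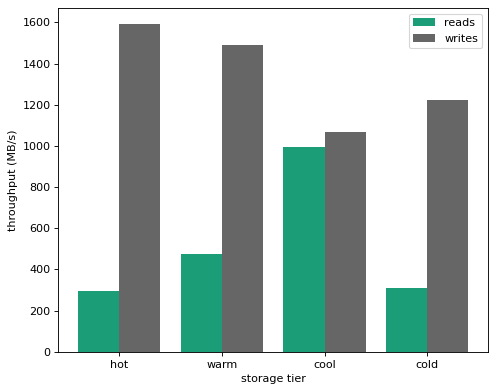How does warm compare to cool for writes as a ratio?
warm ≈ 1400, cool ≈ 1000; 1400/1000 ≈ 1.4.

≈ 1.4×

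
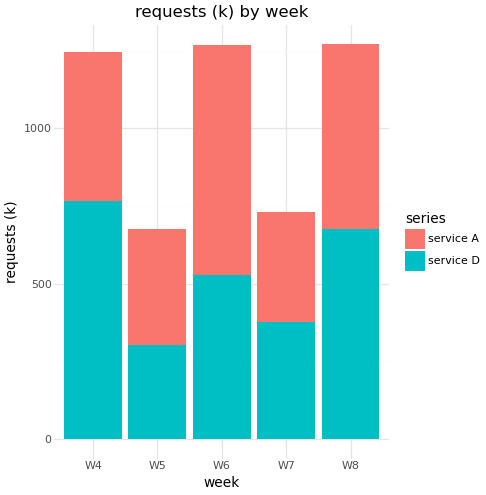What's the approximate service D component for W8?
service D top ≈ 600, bottom ≈ 0; segment ≈ 600.

≈ 600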